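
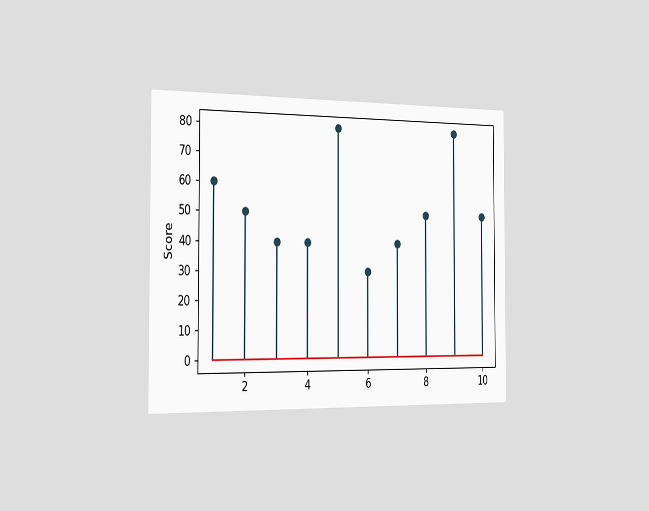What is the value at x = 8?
50

The chart is viewed slightly from the left. The stem at x=8 reaches 50.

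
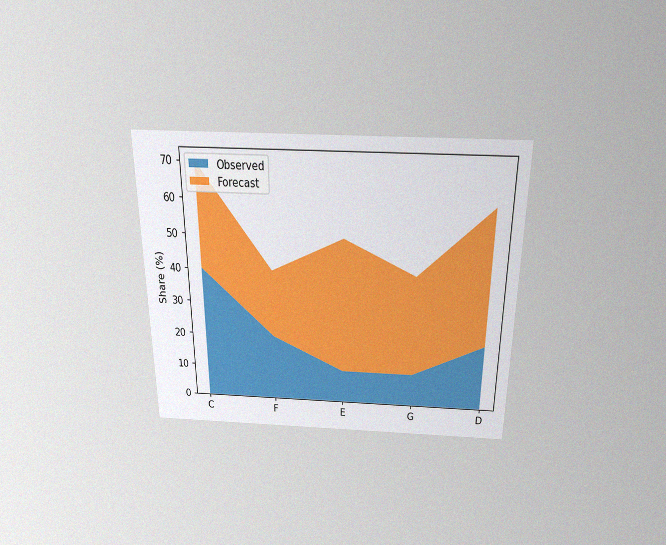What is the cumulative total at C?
The chart is viewed slightly from above, with some photo noise. The stacked total at C reaches 70%.

70%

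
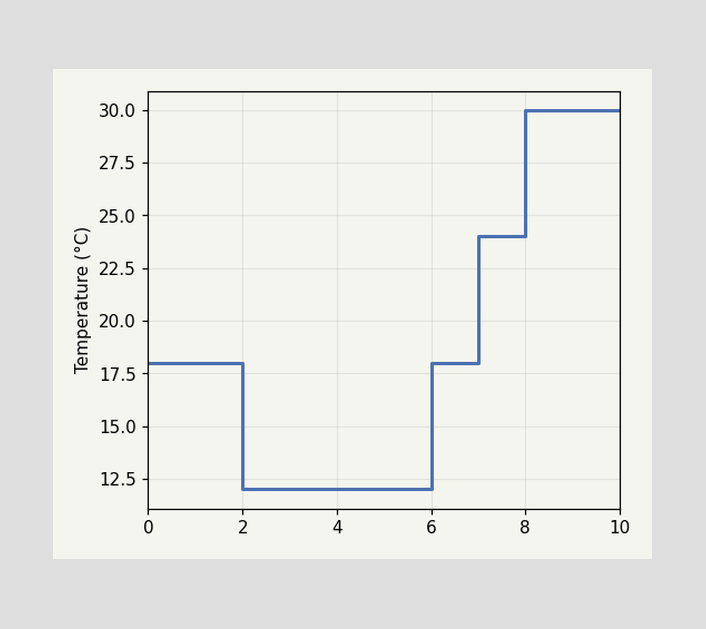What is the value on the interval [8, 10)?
30°C

On [8, 10) the step sits at 30°C.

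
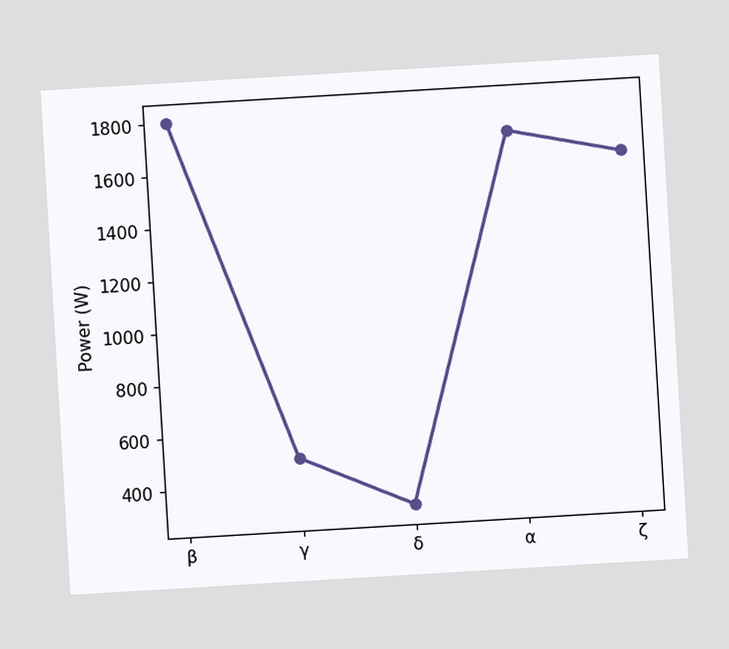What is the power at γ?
The chart is tilted about 3° counter-clockwise. At γ, the line is at 500W.

500W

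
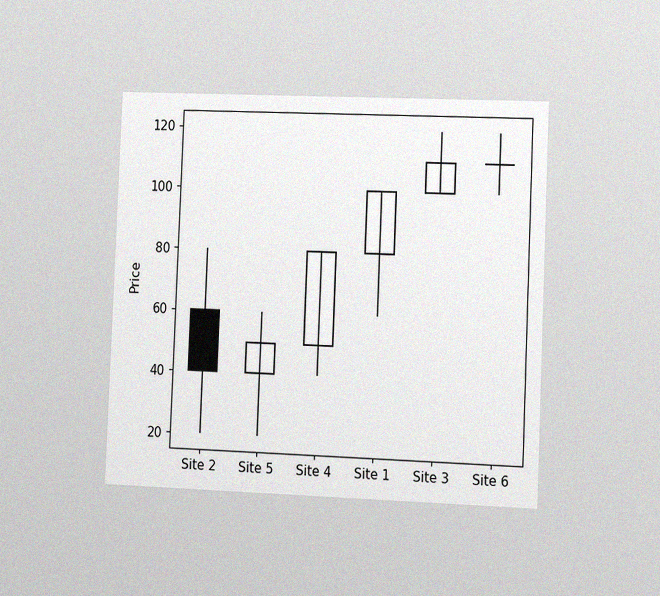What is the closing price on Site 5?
The chart is tilted about 2° clockwise and viewed slightly from the right, with some photo noise. The Site 5 candle closes at 50.

50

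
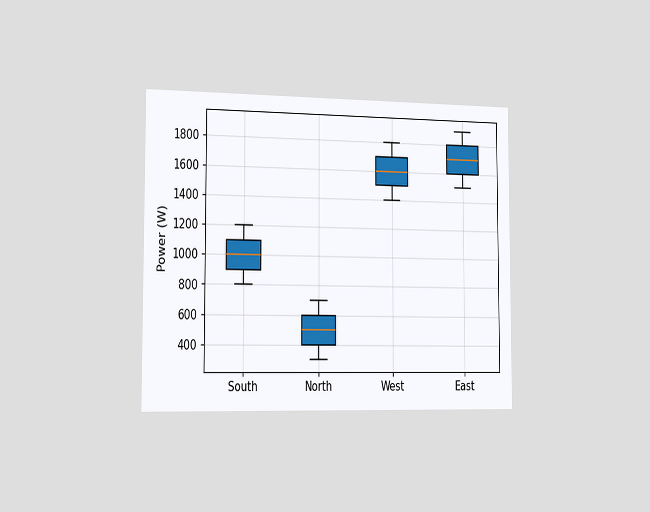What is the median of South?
The chart is viewed slightly from the left. The median line in the South box sits at 1000W.

1000W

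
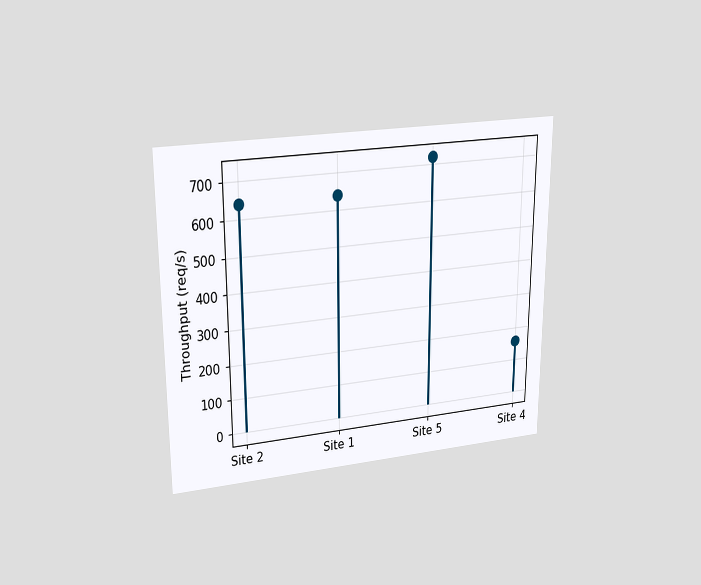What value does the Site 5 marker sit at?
720req/s

The chart is viewed at a slight angle. The Site 5 marker sits at 720req/s.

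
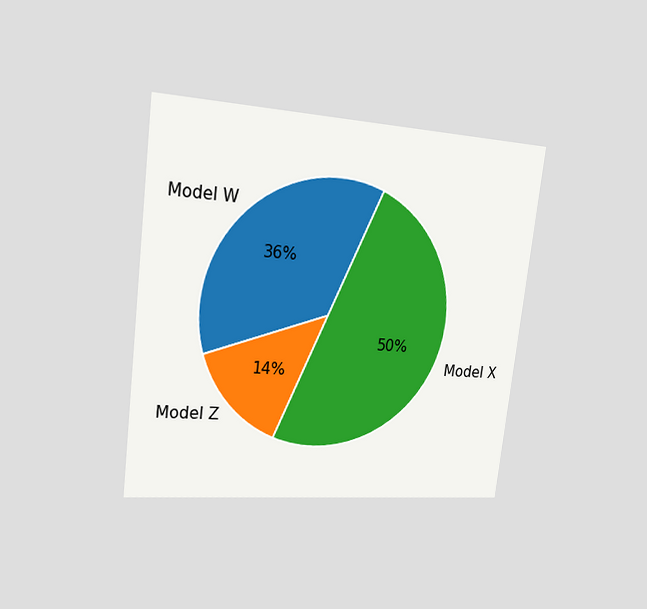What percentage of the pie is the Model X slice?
50%

The chart is tilted about 7° clockwise and viewed slightly from the left. The Model X slice takes up 50% of the pie.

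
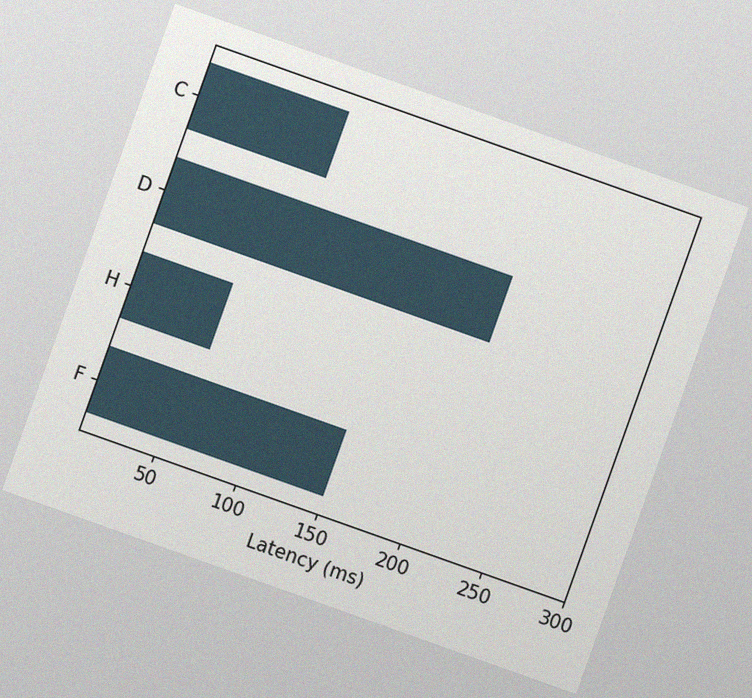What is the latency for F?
The chart is tilted about 20° clockwise, with some photo noise. Reading along the chart's x-axis, the F bar reaches 150ms.

150ms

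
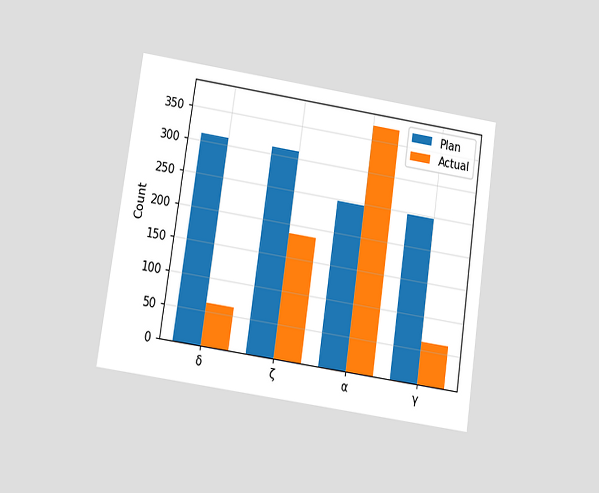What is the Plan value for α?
The chart is tilted about 8° clockwise and viewed at a slight angle. The Plan bar at α reaches 248 on the y-axis.

248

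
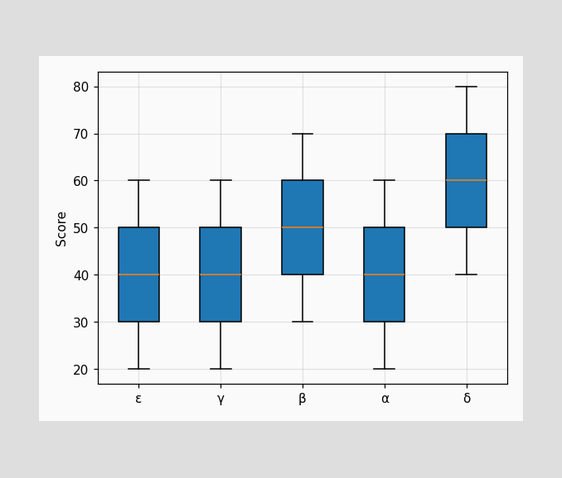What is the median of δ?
The median line in the δ box sits at 60.

60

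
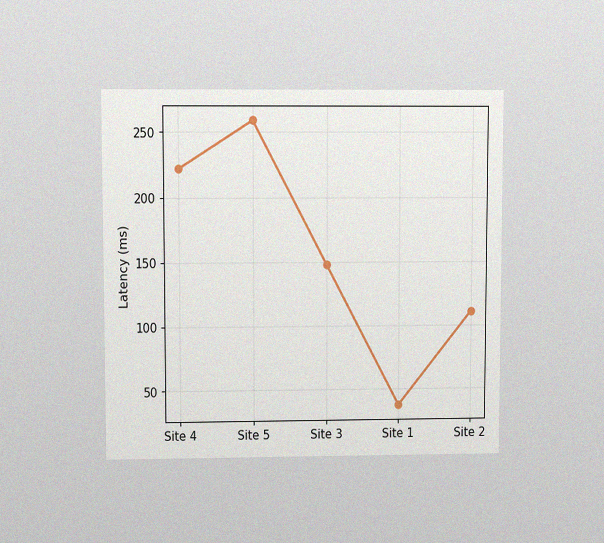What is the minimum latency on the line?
The chart is viewed at a slight angle, with some photo noise. The lowest point is at Site 1, and reading across to the y-axis gives 37ms.

37ms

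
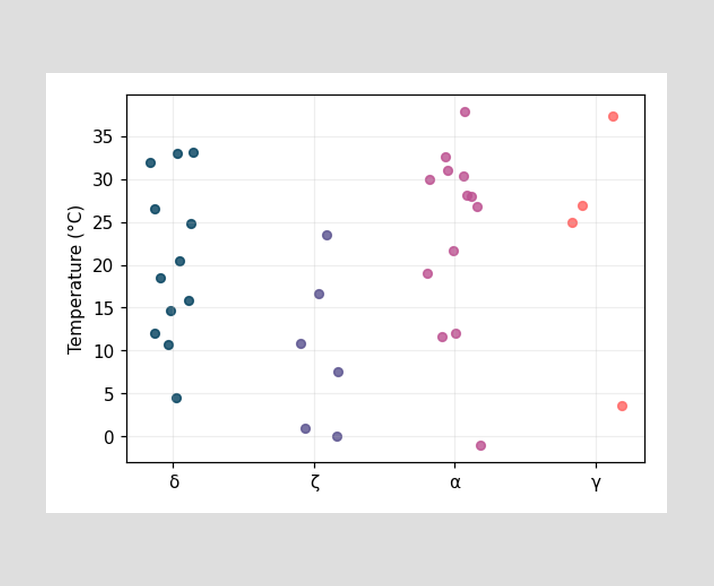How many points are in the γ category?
Counting the markers in the γ column gives 4.

4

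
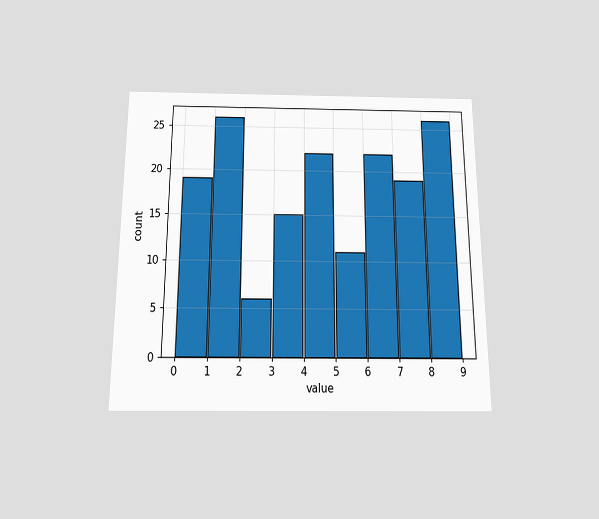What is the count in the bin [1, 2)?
The chart is viewed slightly from below. The [1, 2) bin has height 26.

26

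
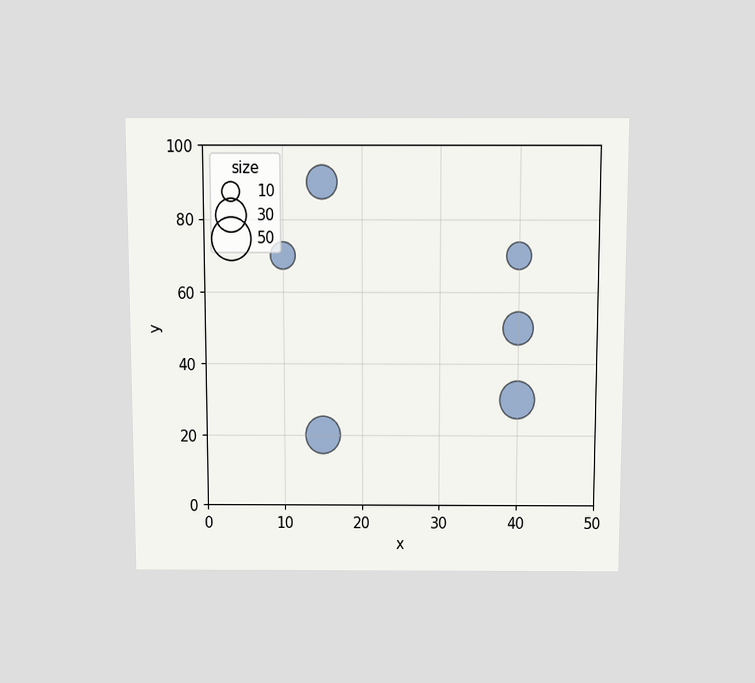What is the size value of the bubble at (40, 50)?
The chart is viewed slightly from above. Matching the bubble at (40, 50) against the size legend gives 30.

30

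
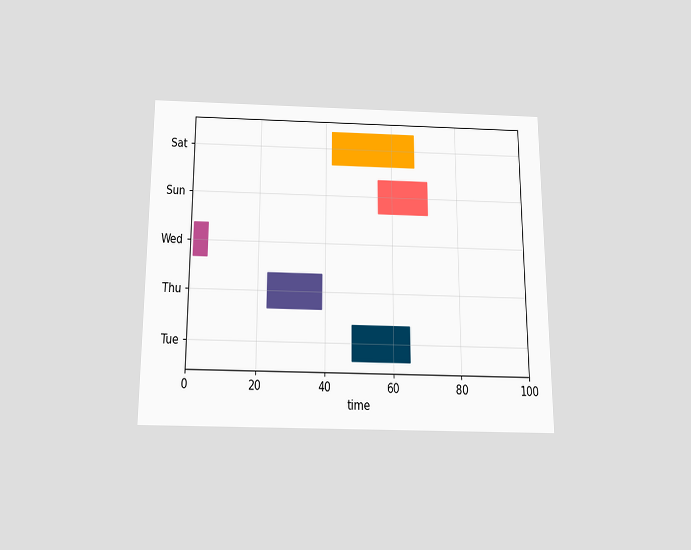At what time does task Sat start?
The chart is viewed slightly from below. The Sat bar begins at t=42.

42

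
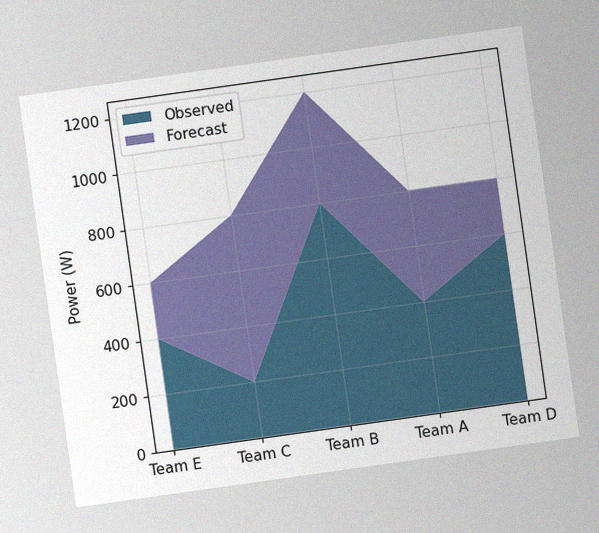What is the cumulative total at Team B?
1200W

The chart is tilted about 8° counter-clockwise, with some photo noise. The stacked total at Team B reaches 1200W.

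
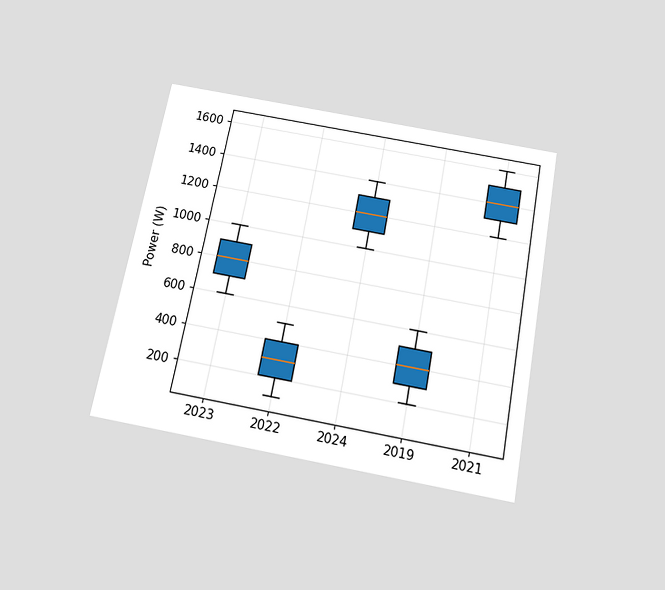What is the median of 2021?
1400W

The chart is tilted about 11° clockwise and viewed slightly from below. The median line in the 2021 box sits at 1400W.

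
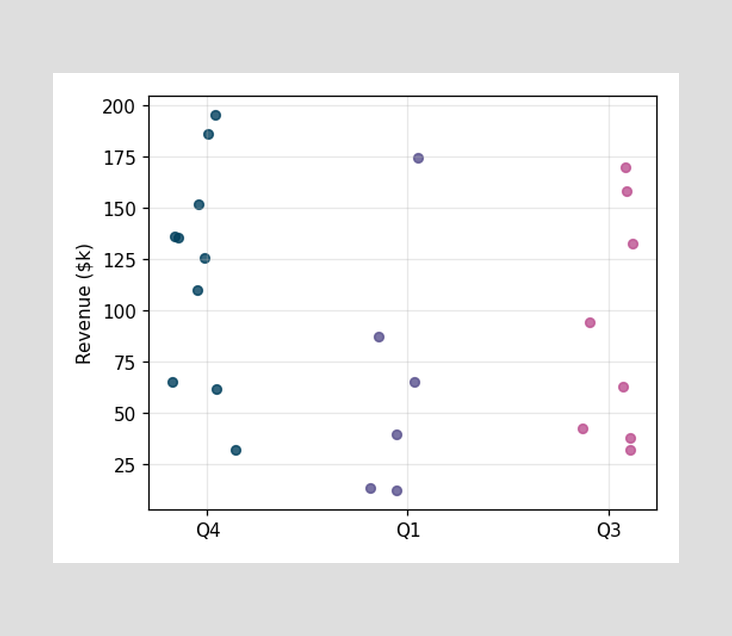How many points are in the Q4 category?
10

Counting the markers in the Q4 column gives 10.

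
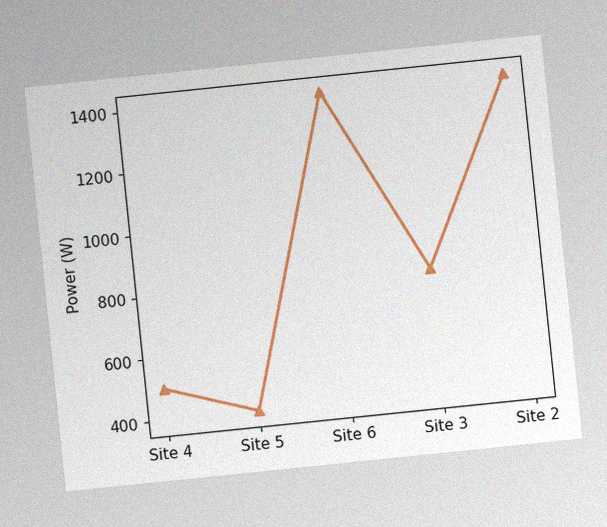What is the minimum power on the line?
The chart is tilted about 6° counter-clockwise, with some photo noise. The lowest point is at Site 5, and reading across to the y-axis gives 400W.

400W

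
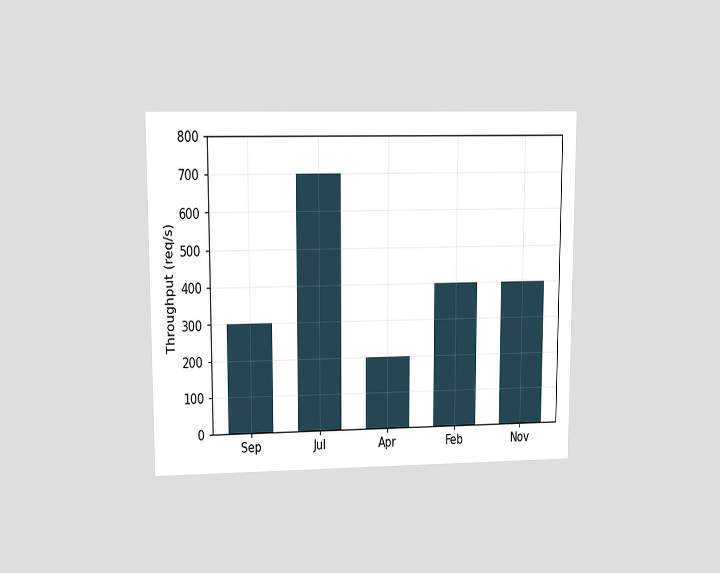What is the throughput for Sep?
The chart is viewed at a slight angle. Reading along the chart's y-axis, the Sep bar reaches 300req/s.

300req/s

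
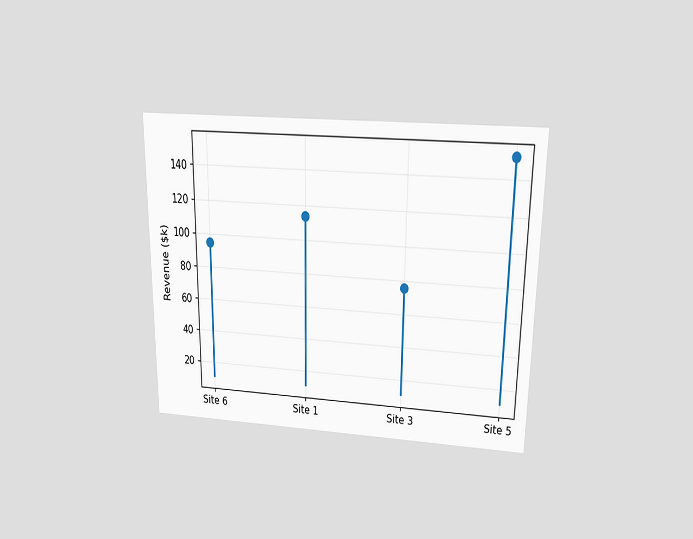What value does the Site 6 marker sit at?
$95k

The chart is viewed slightly from above. The Site 6 marker sits at $95k.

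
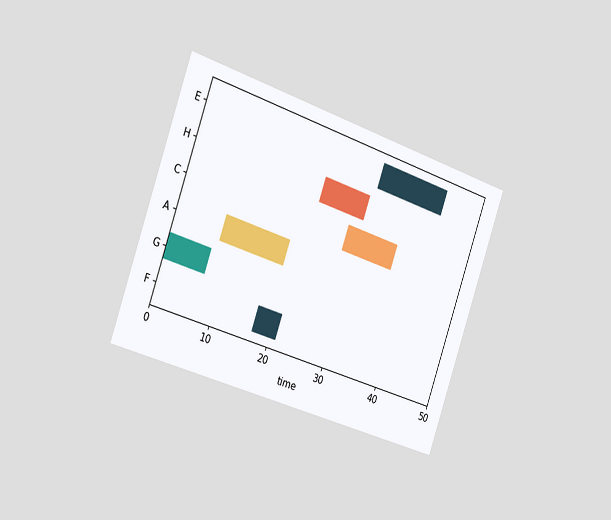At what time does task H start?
22

The chart is tilted about 19° clockwise and viewed slightly from the left. The H bar begins at t=22.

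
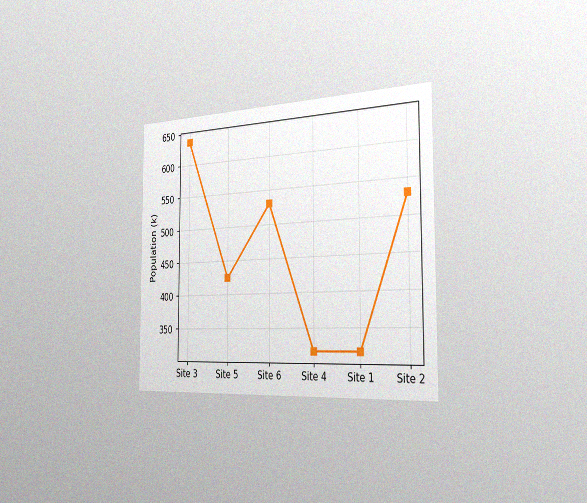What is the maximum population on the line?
The chart is viewed slightly from the right, with some photo noise. The highest point is at Site 3, and reading across to the y-axis gives 636k.

636k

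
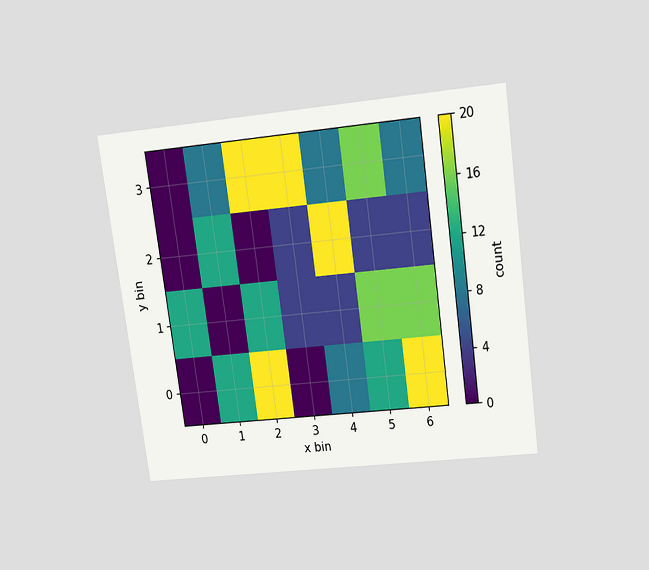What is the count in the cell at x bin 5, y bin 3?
16

The chart is tilted about 8° counter-clockwise and viewed slightly from above. Matching the cell (5, 3) against the colorbar gives 16.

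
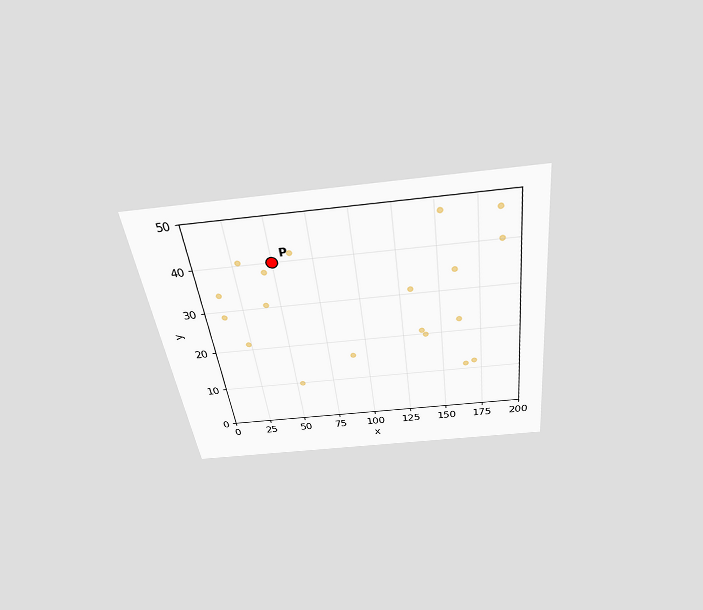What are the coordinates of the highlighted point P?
(50, 40)

The chart is tilted about 7° counter-clockwise and viewed slightly from above. Following the gridlines from P to each axis, P sits at (50, 40).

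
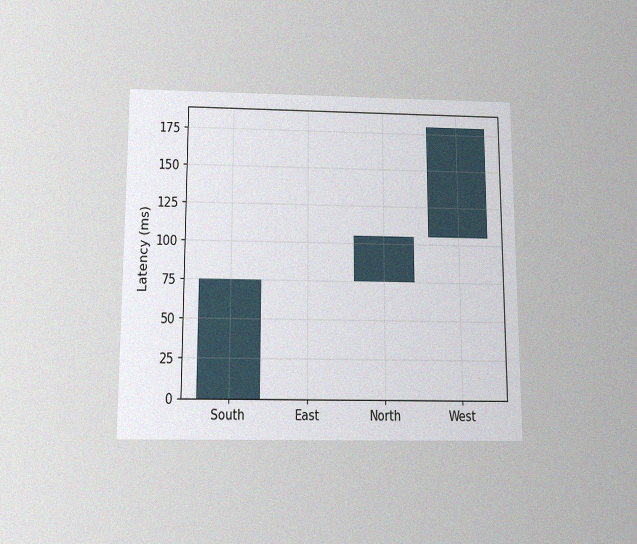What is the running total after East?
The chart is viewed slightly from below, with some photo noise. After East the running total reaches 75ms.

75ms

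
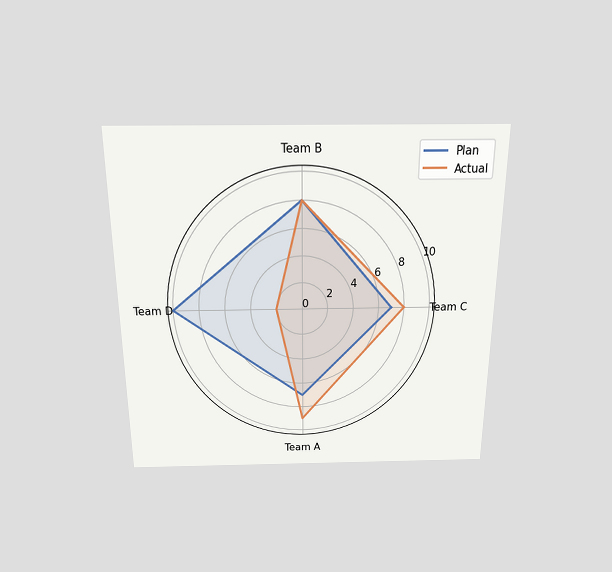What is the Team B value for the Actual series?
The chart is viewed slightly from above. On the Team B axis, Actual reaches 8.

8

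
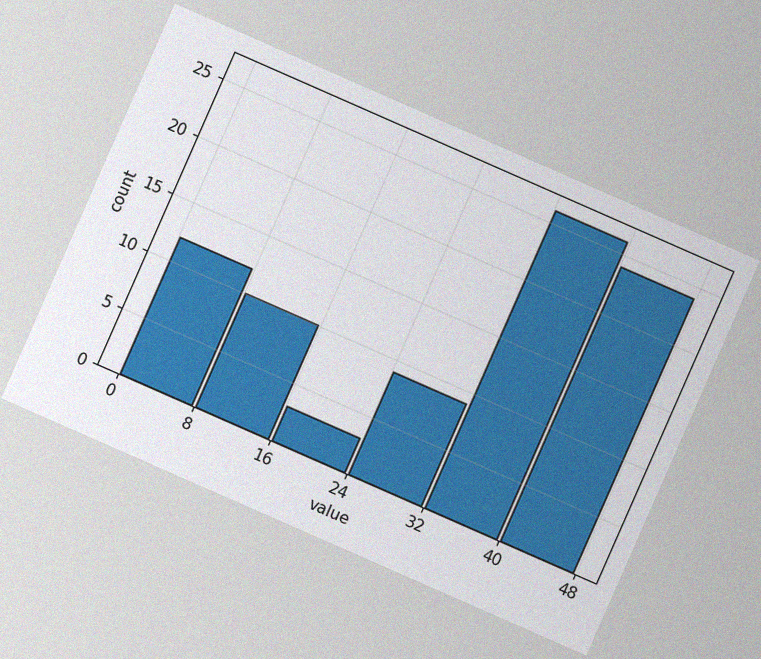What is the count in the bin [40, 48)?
The chart is tilted about 24° clockwise, with some photo noise. The [40, 48) bin has height 24.

24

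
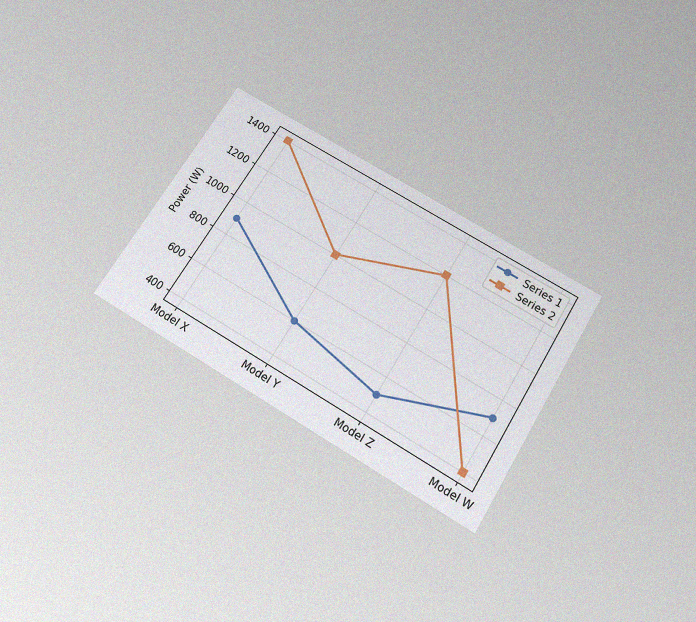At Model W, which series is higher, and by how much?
The chart is tilted about 31° clockwise and viewed slightly from below, with some photo noise. At Model W, Series 1 sits above the other line by 300W.

Series 1, by 300W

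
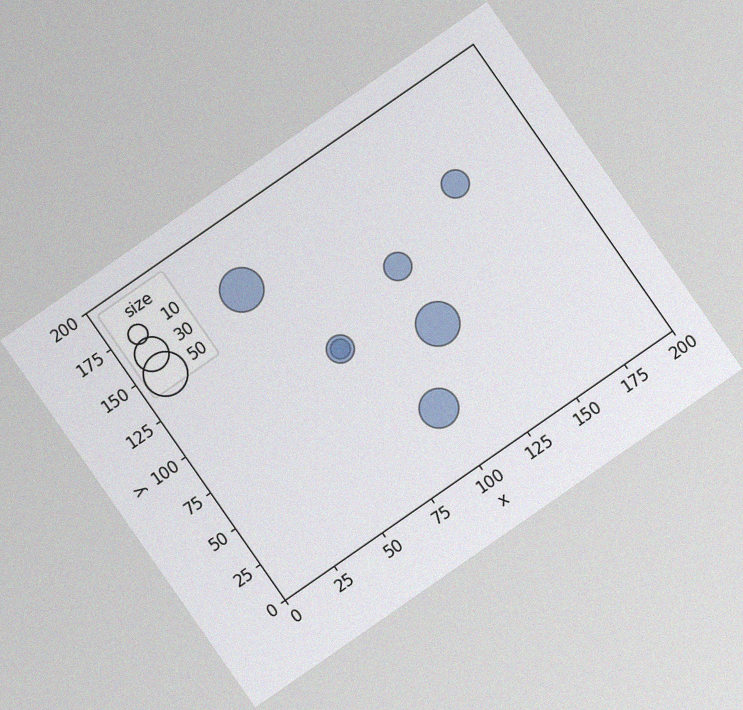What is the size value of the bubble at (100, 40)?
The chart is tilted about 35° counter-clockwise, with some photo noise. Matching the bubble at (100, 40) against the size legend gives 40.

40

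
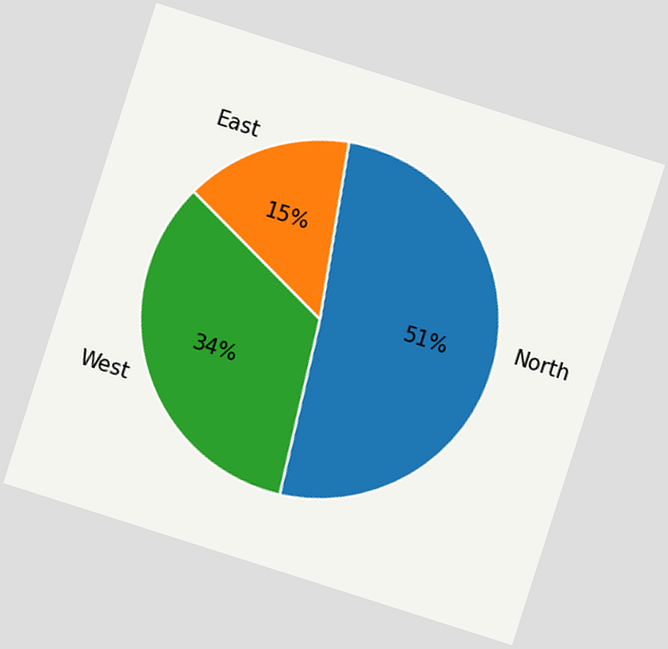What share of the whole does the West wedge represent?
34%

The chart is tilted about 18° clockwise. The West slice takes up 34% of the pie.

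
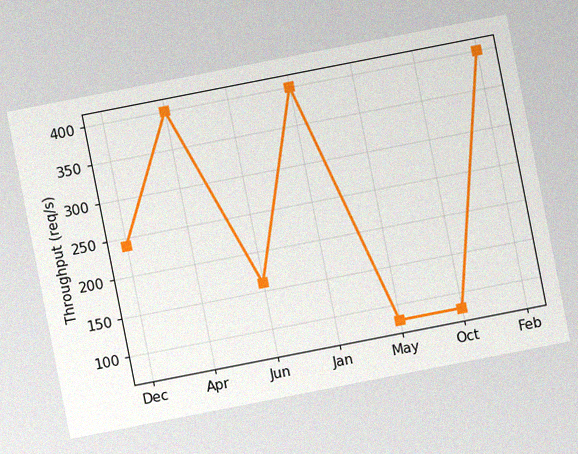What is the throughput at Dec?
The chart is tilted about 11° counter-clockwise, with some photo noise. At Dec, the line is at 240req/s.

240req/s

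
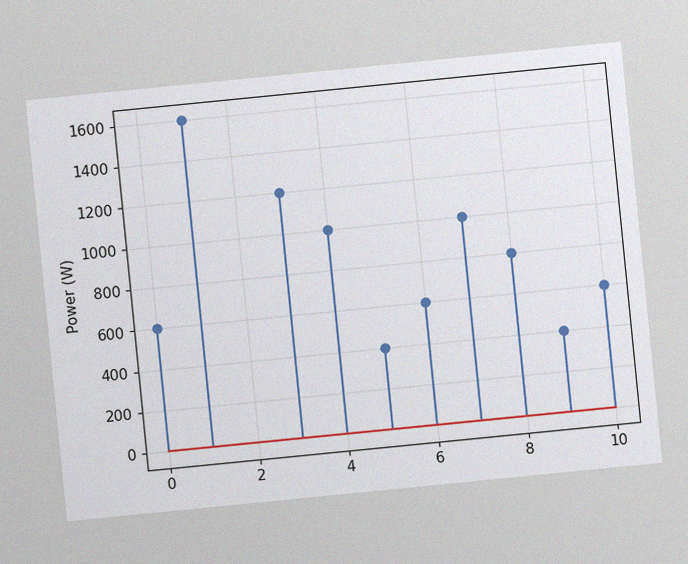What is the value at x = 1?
The chart is tilted about 6° counter-clockwise, with some photo noise. The stem at x=1 reaches 1600W.

1600W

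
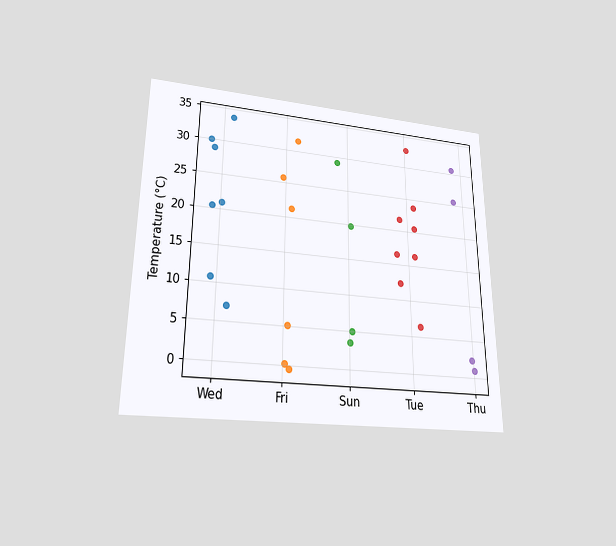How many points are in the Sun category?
The chart is viewed slightly from below. Counting the markers in the Sun column gives 4.

4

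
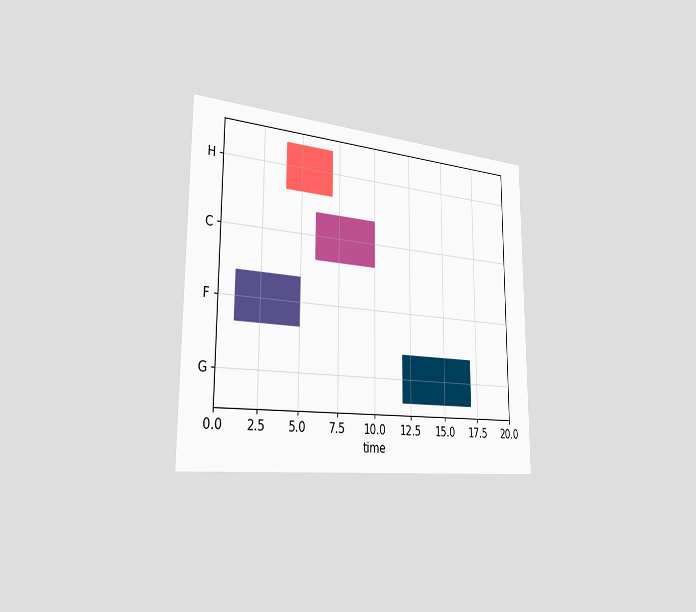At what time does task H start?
The chart is viewed slightly from the left. The H bar begins at t=4.

4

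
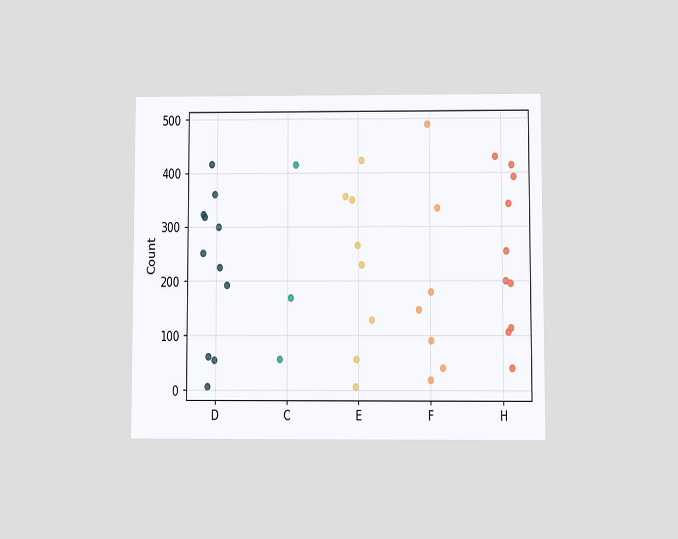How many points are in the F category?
The chart is viewed at a slight angle. Counting the markers in the F column gives 7.

7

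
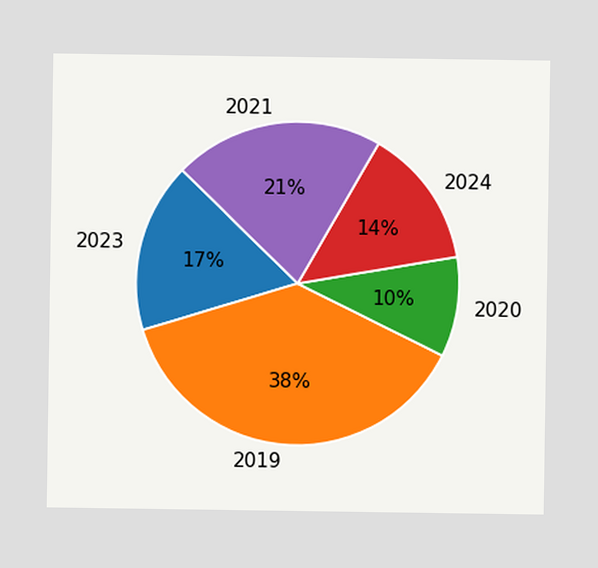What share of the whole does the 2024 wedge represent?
14%

The 2024 slice takes up 14% of the pie.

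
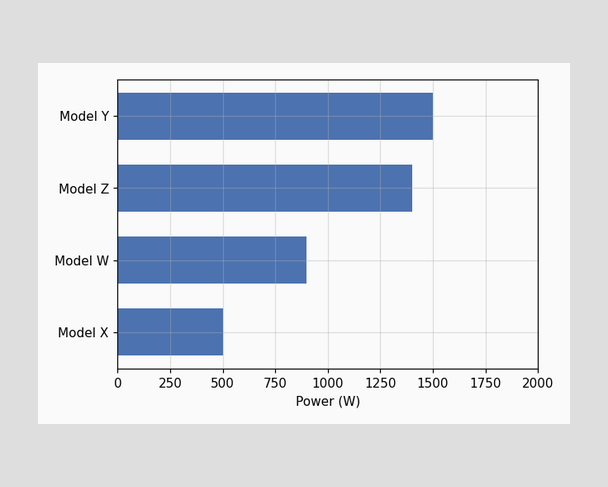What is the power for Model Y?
Reading along the chart's x-axis, the Model Y bar reaches 1500W.

1500W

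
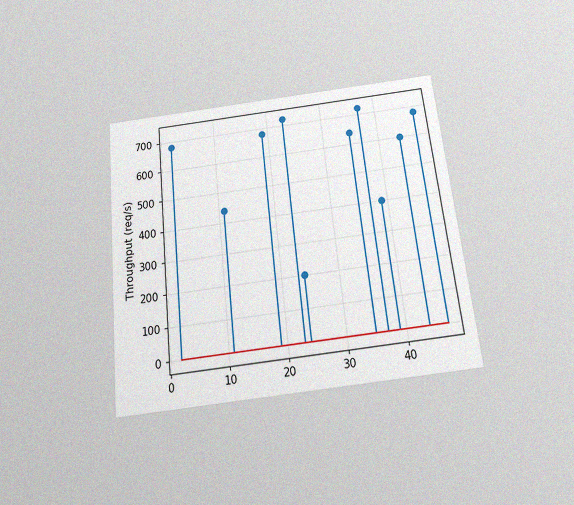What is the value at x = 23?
The chart is tilted about 6° counter-clockwise and viewed slightly from below, with some photo noise. The stem at x=23 reaches 720req/s.

720req/s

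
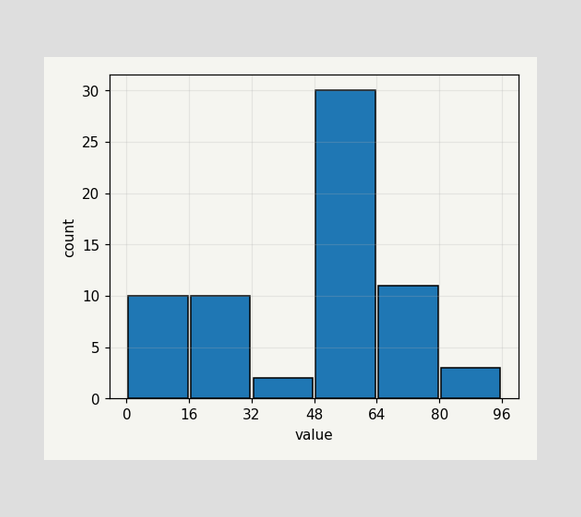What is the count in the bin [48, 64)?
30

The [48, 64) bin has height 30.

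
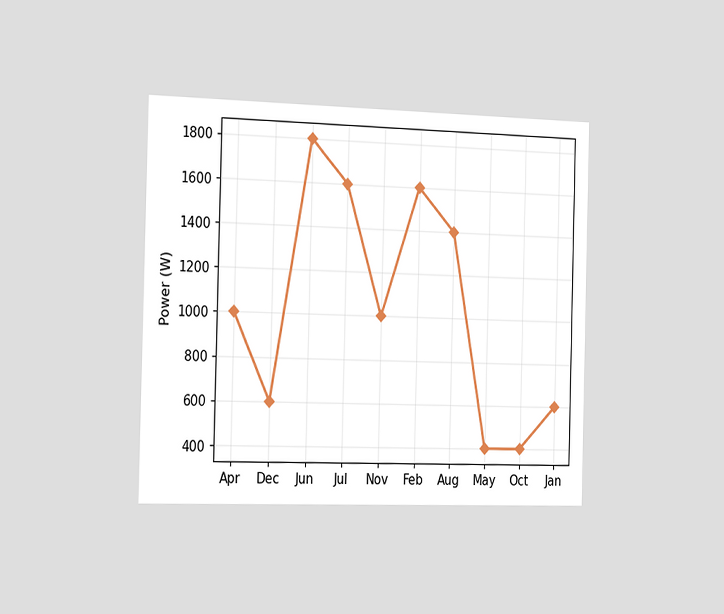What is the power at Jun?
The chart is viewed slightly from the left. At Jun, the line is at 1800W.

1800W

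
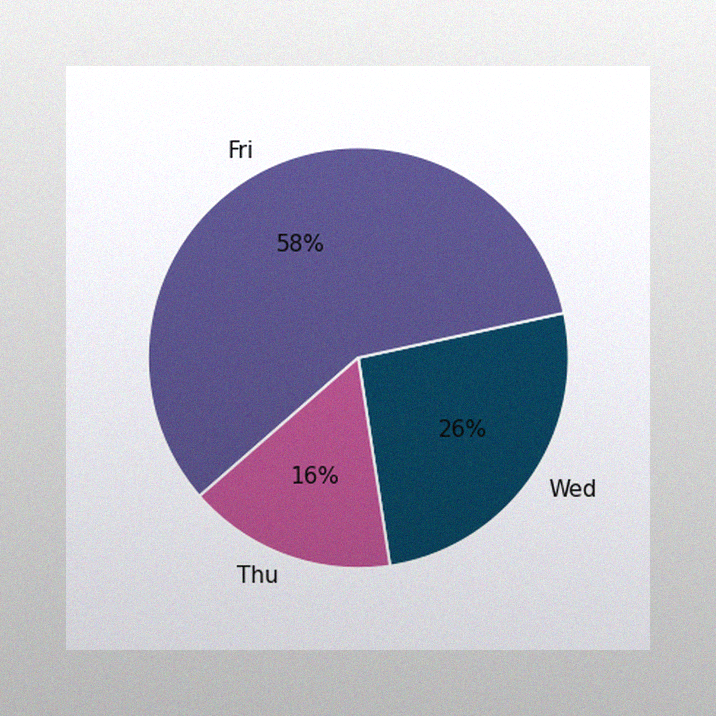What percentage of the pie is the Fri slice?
The image has some photo noise and uneven lighting. The Fri slice takes up 58% of the pie.

58%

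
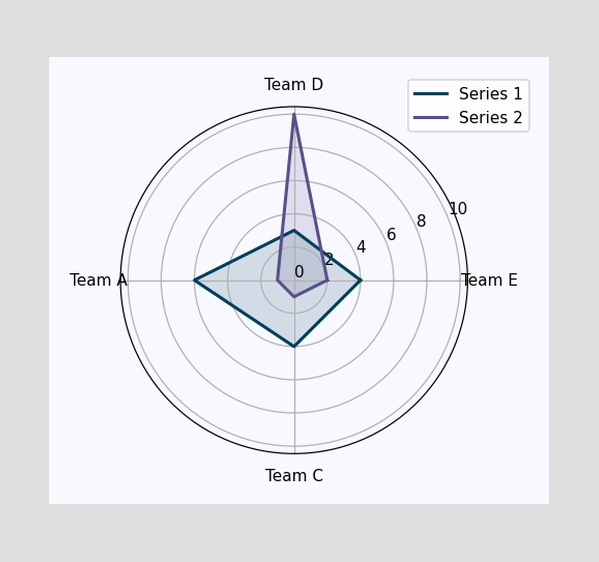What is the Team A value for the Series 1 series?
6

On the Team A axis, Series 1 reaches 6.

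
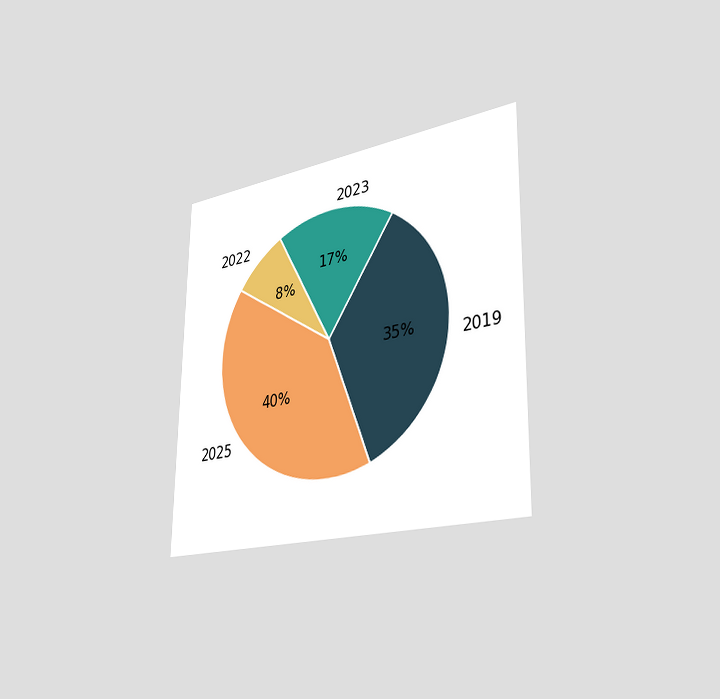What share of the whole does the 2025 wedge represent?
40%

The chart is viewed slightly from the right. The 2025 slice takes up 40% of the pie.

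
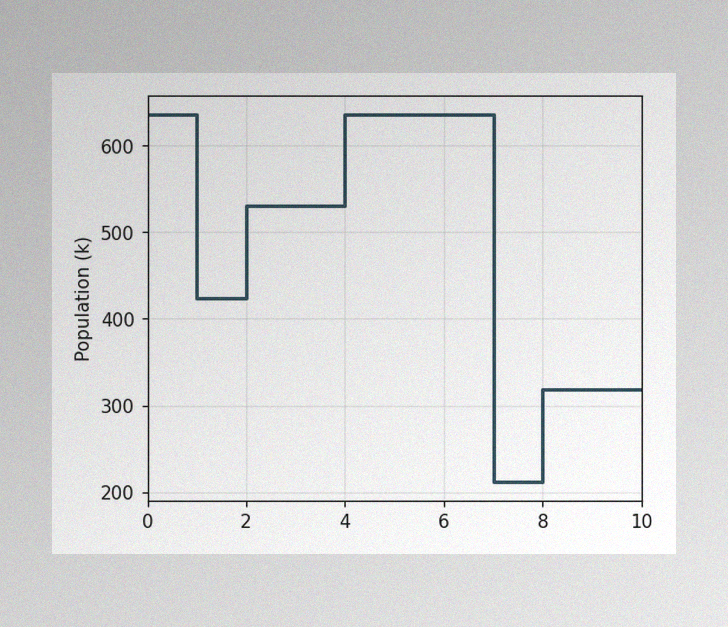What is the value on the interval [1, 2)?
The image has some photo noise and uneven lighting. On [1, 2) the step sits at 424k.

424k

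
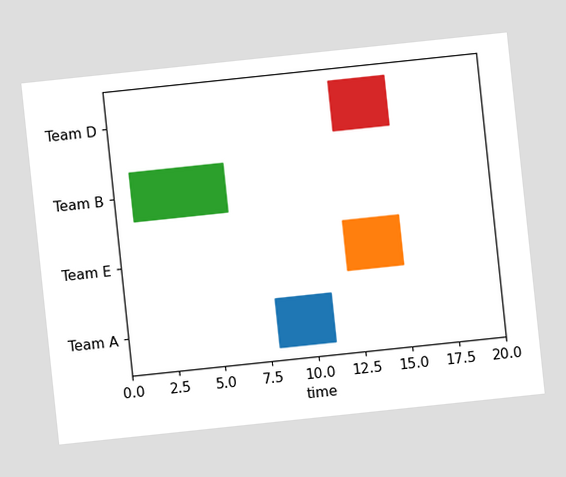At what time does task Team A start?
8

The chart is tilted about 6° counter-clockwise. The Team A bar begins at t=8.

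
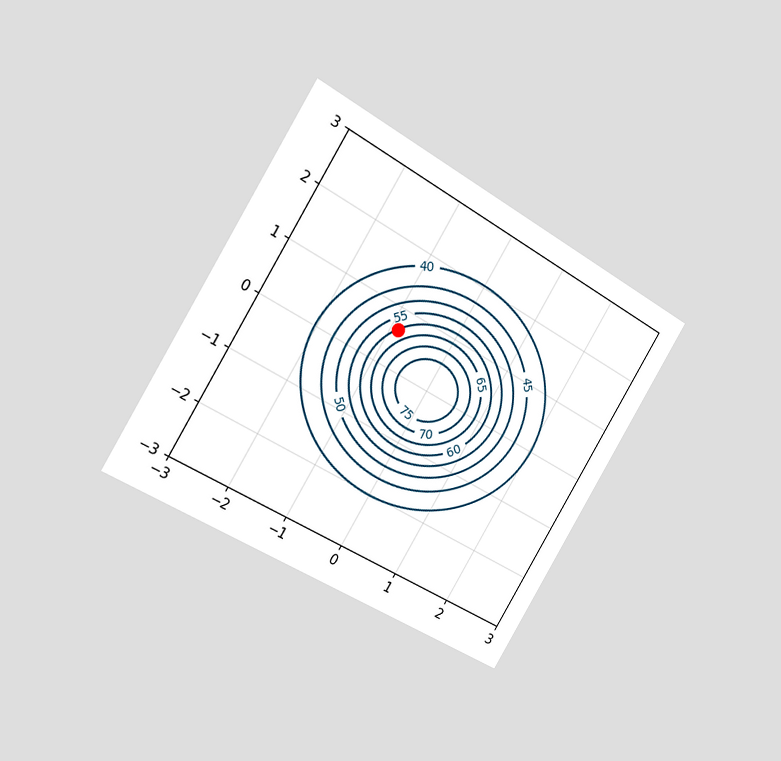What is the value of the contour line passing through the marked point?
60

The chart is tilted about 31° clockwise and viewed slightly from the left. The marked point sits on the contour labelled 60.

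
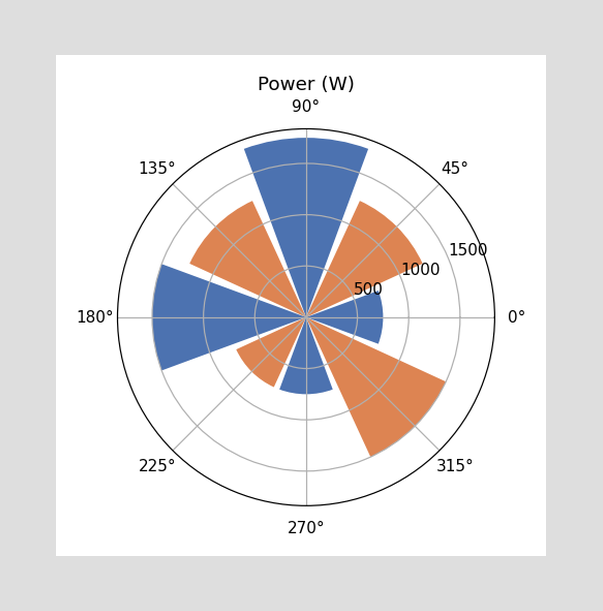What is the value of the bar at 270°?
750W

The bar at 270° reaches 750W on the radial axis.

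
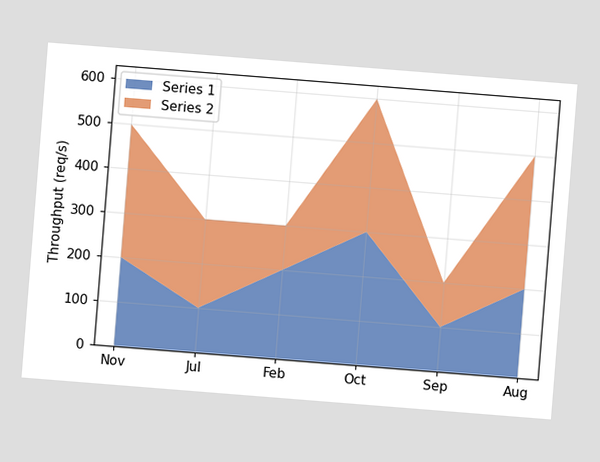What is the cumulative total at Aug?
The chart is tilted about 5° clockwise. The stacked total at Aug reaches 500req/s.

500req/s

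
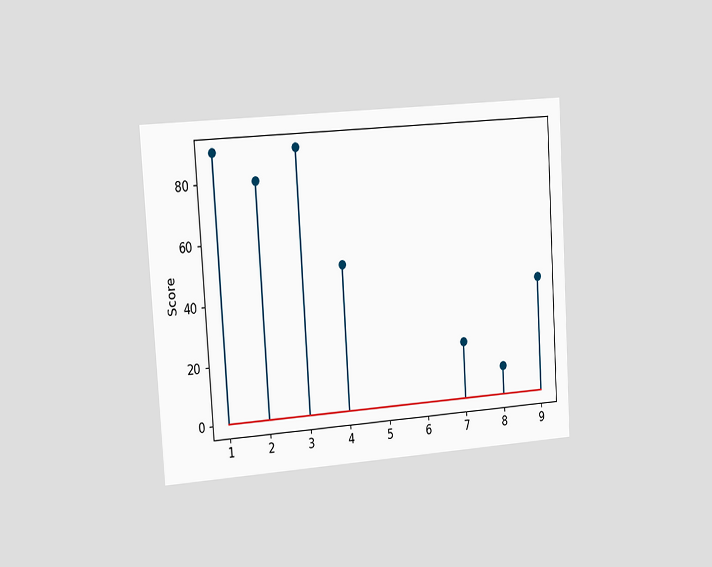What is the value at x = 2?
80

The chart is tilted about 4° counter-clockwise and viewed slightly from the left. The stem at x=2 reaches 80.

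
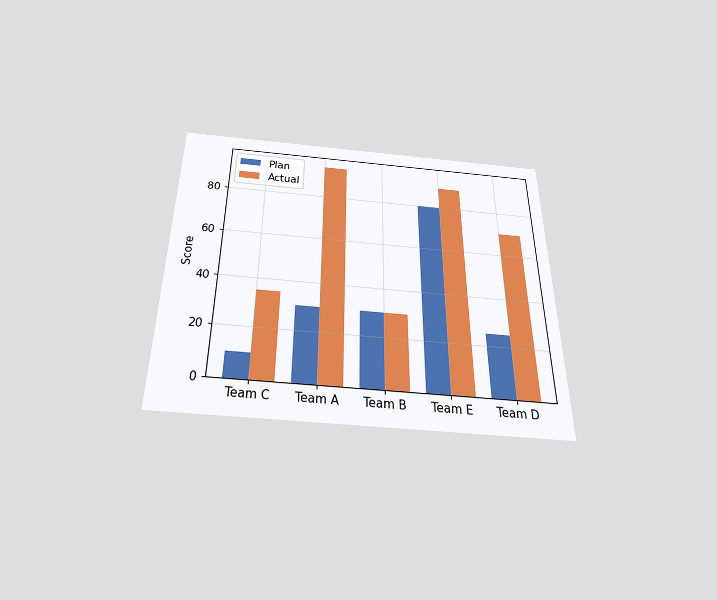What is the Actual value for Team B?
30

The chart is viewed slightly from below. The Actual bar at Team B reaches 30 on the y-axis.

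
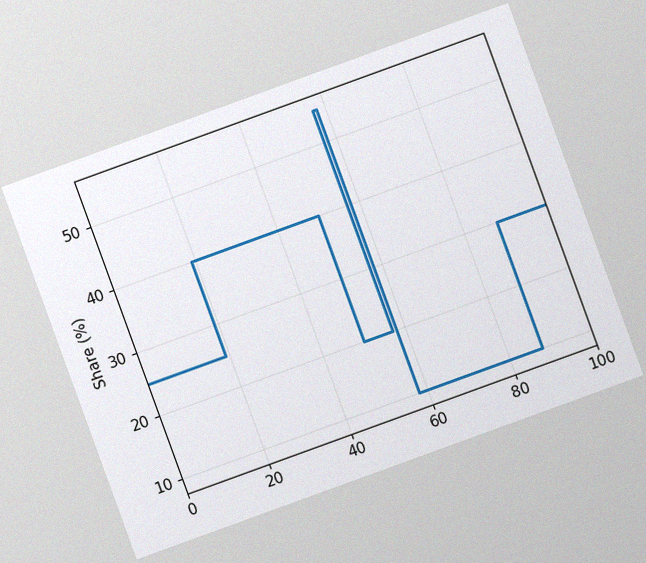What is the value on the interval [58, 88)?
The chart is tilted about 20° counter-clockwise, with some photo noise. On [58, 88) the step sits at 10%.

10%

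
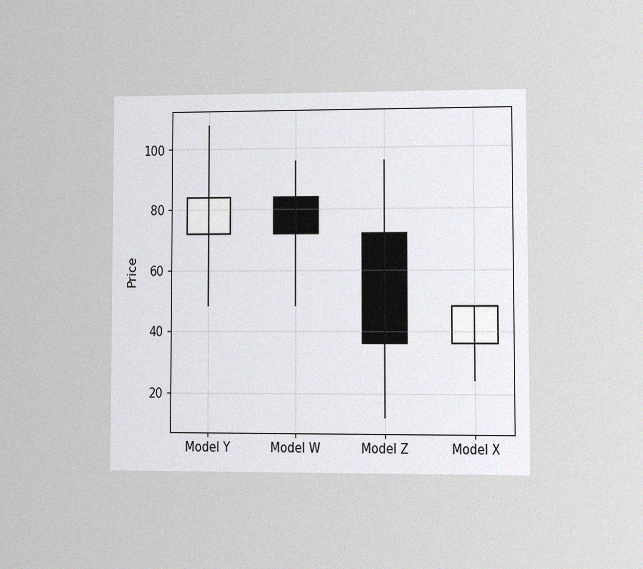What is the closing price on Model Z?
36

The chart is viewed at a slight angle, with some photo noise. The Model Z candle closes at 36.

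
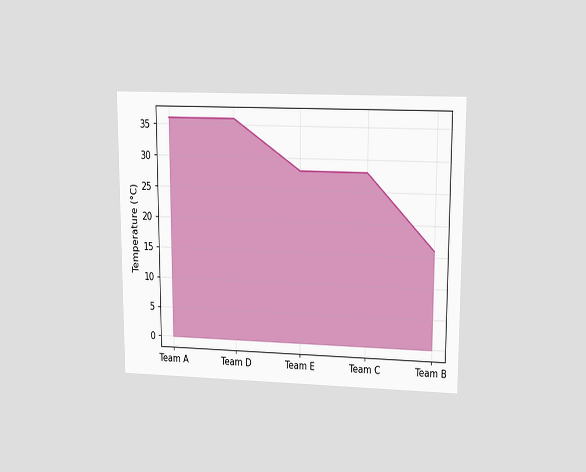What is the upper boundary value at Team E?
28°C

The chart is viewed at a slight angle. At Team E the upper boundary is at 28°C.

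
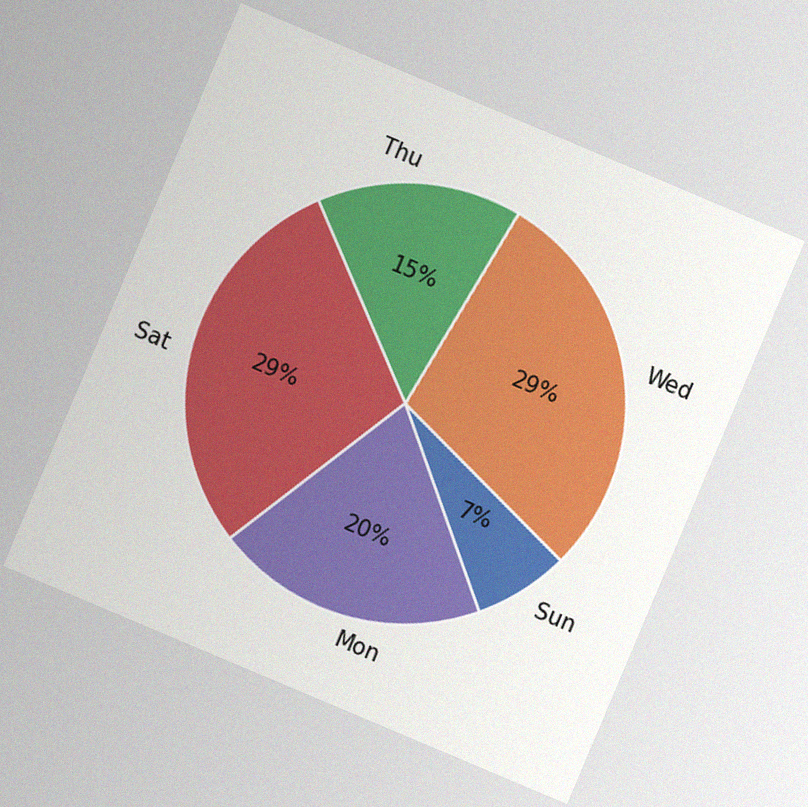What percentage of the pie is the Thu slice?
15%

The chart is tilted about 23° clockwise, with some photo noise. The Thu slice takes up 15% of the pie.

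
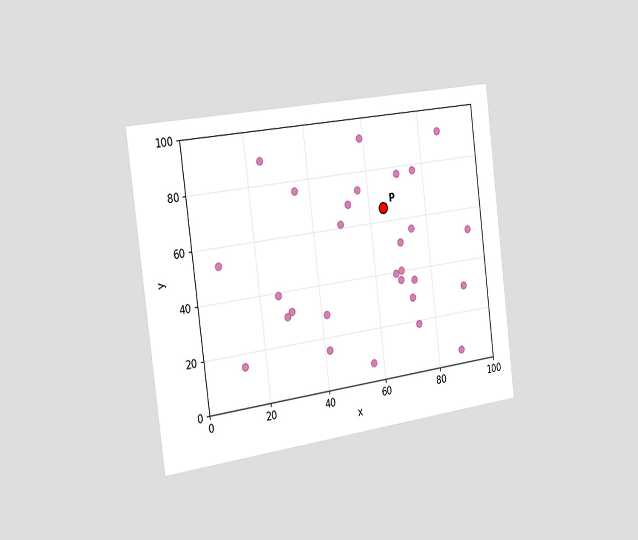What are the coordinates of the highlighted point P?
The chart is tilted about 7° counter-clockwise and viewed slightly from the left. Following the gridlines from P to each axis, P sits at (65, 65).

(65, 65)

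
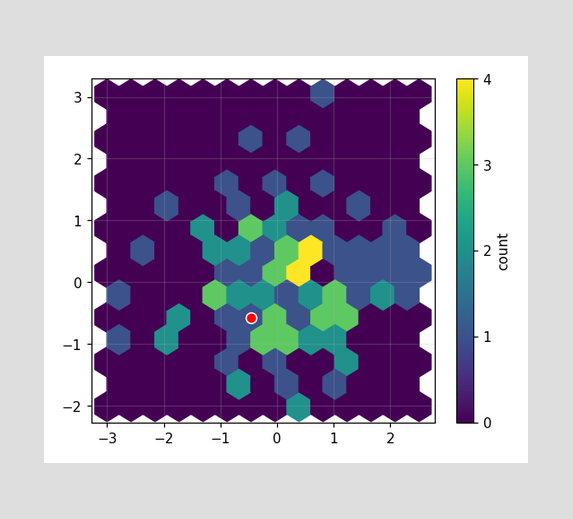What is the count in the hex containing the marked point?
The marked hex reads 1 on the colorbar.

1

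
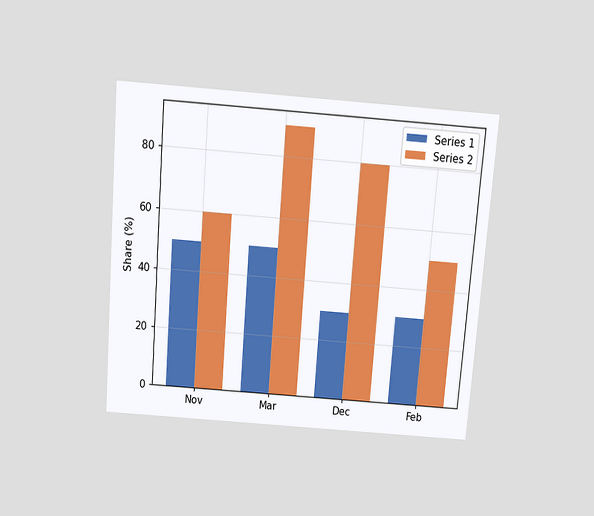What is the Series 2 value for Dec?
The chart is tilted about 4° clockwise and viewed slightly from above. The Series 2 bar at Dec reaches 80% on the y-axis.

80%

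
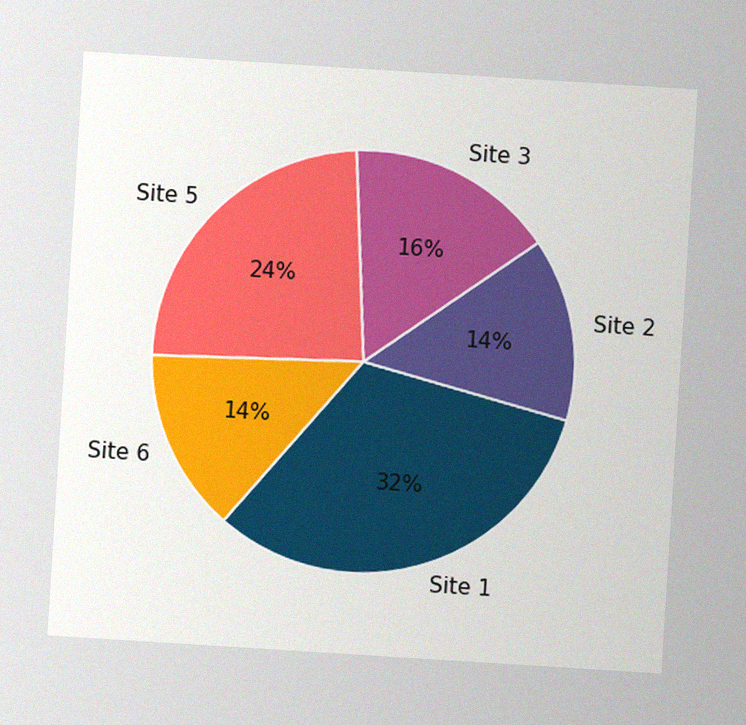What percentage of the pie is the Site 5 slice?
24%

The chart is tilted about 4° clockwise, with some photo noise. The Site 5 slice takes up 24% of the pie.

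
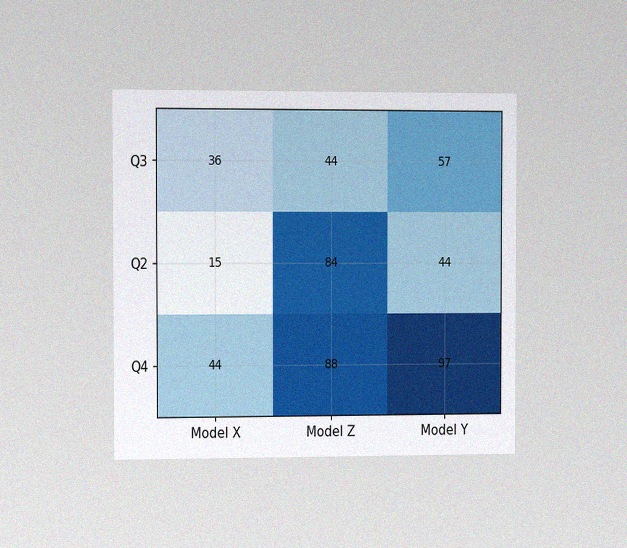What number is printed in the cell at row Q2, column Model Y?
44

The chart is viewed slightly from the left, with some photo noise. The (Q2, Model Y) cell reads 44.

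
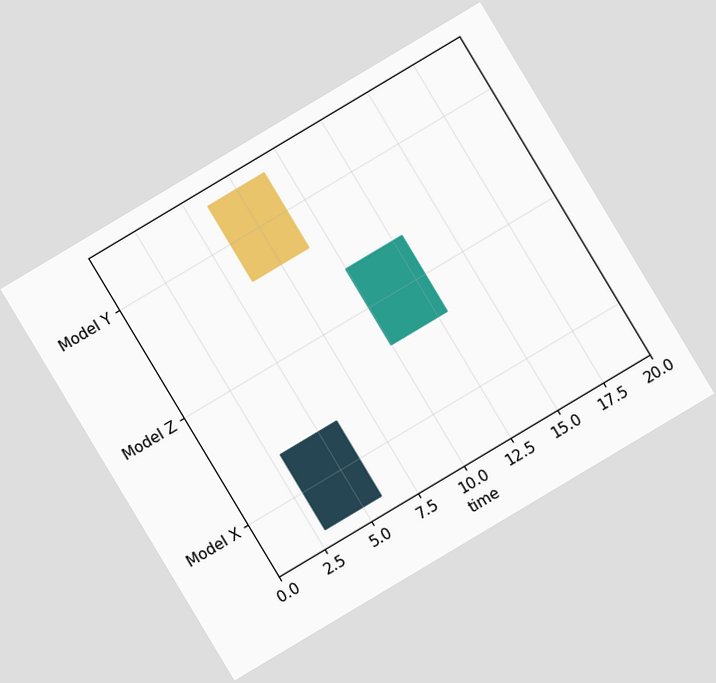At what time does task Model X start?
The chart is tilted about 31° counter-clockwise. The Model X bar begins at t=3.

3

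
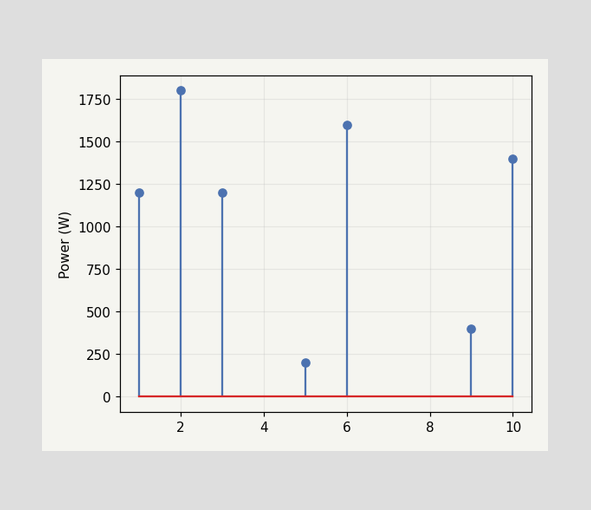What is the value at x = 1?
The stem at x=1 reaches 1200W.

1200W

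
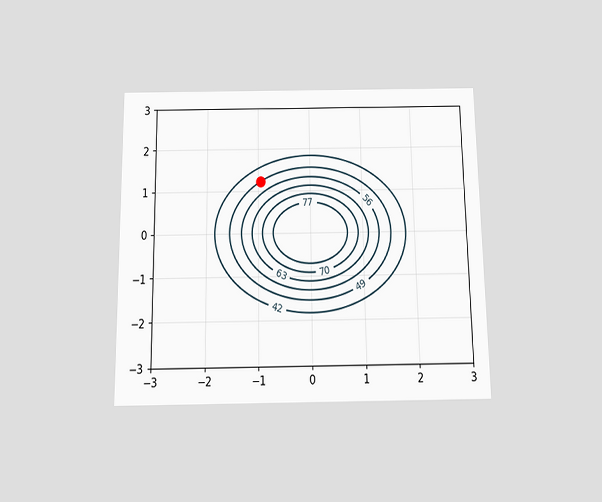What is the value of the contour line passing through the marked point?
49

The chart is viewed slightly from below. The marked point sits on the contour labelled 49.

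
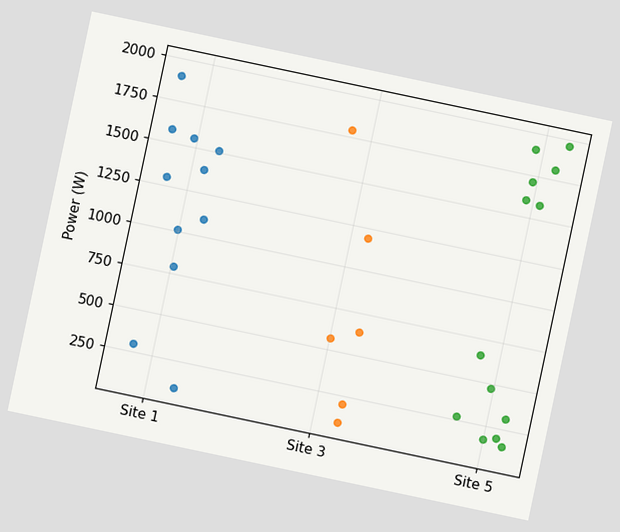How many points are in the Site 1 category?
The chart is tilted about 12° clockwise. Counting the markers in the Site 1 column gives 11.

11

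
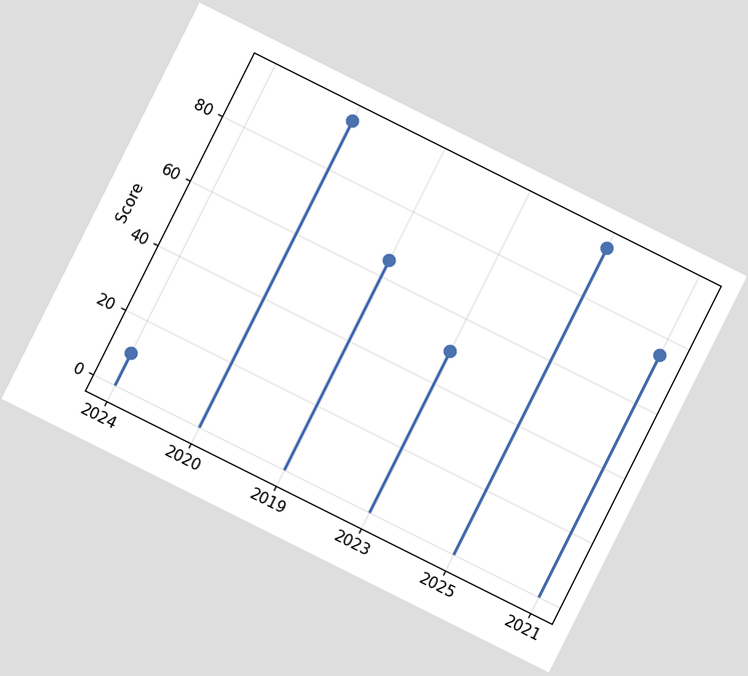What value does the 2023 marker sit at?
50

The chart is tilted about 27° clockwise. The 2023 marker sits at 50.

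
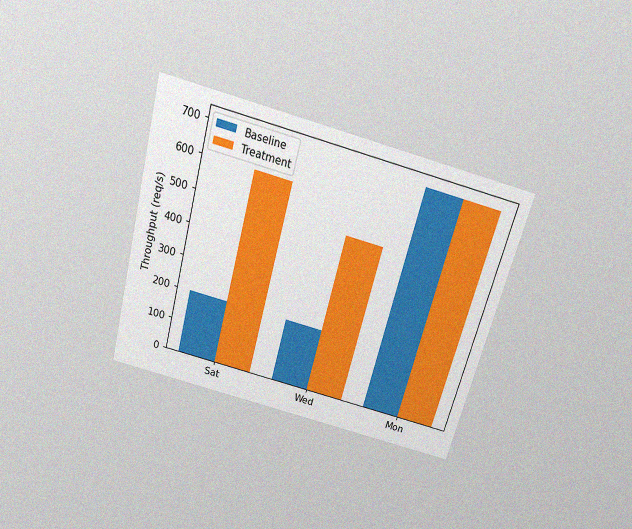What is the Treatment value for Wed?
500req/s

The chart is tilted about 15° clockwise and viewed slightly from above, with some photo noise. The Treatment bar at Wed reaches 500req/s on the y-axis.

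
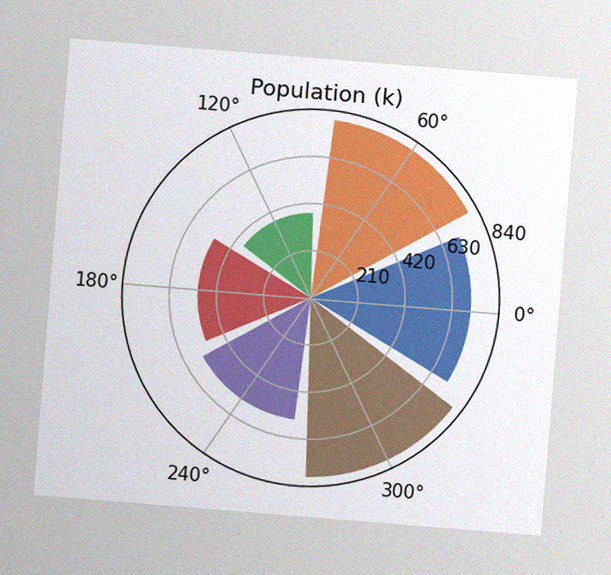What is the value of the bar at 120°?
378k

The chart is tilted about 5° clockwise, with some photo noise. The bar at 120° reaches 378k on the radial axis.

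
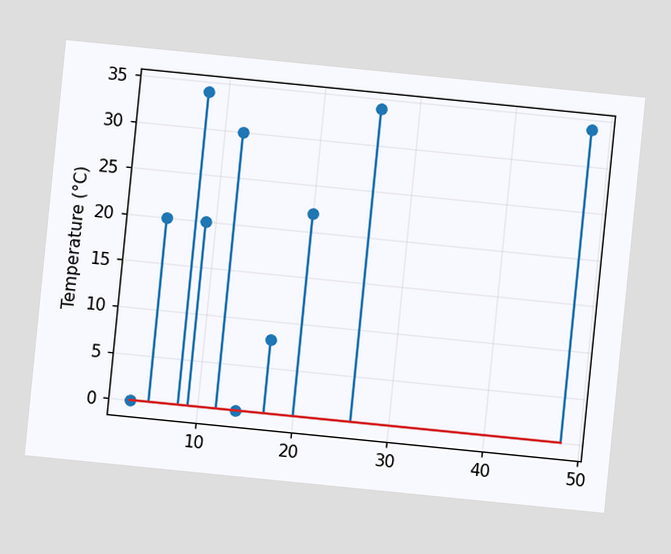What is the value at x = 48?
The chart is tilted about 6° clockwise. The stem at x=48 reaches 34°C.

34°C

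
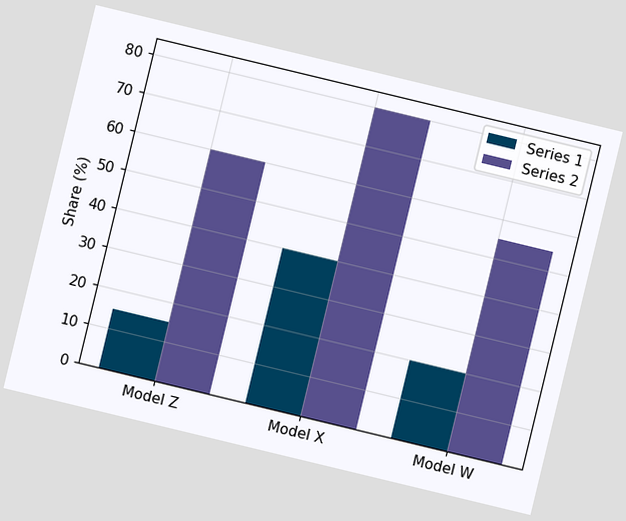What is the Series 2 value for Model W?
The chart is tilted about 14° clockwise. The Series 2 bar at Model W reaches 55% on the y-axis.

55%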